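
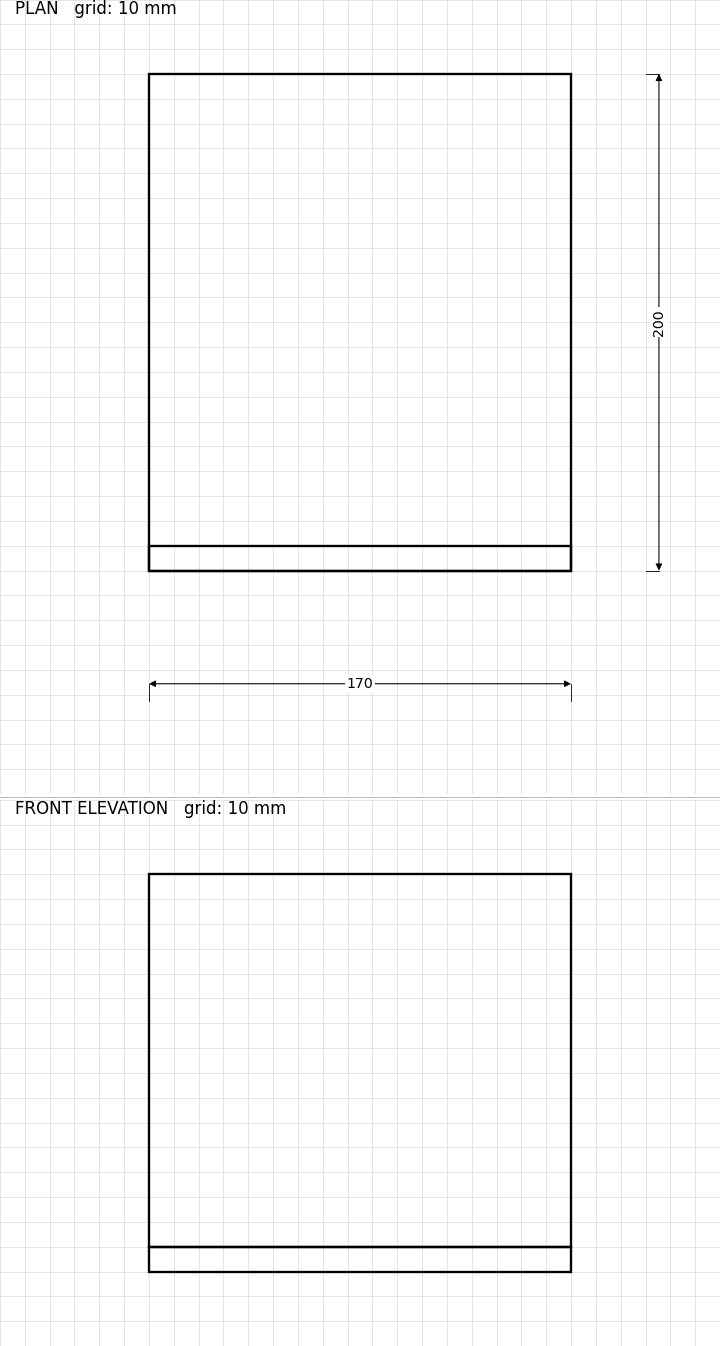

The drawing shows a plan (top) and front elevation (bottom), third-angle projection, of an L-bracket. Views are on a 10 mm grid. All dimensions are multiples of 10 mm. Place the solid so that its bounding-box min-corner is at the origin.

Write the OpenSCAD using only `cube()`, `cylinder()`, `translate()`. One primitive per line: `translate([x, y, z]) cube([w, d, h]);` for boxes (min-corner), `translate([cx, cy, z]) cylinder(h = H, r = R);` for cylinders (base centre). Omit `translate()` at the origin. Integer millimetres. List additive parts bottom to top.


cube([170, 200, 10]);
translate([0, 0, 10]) cube([170, 10, 150]);


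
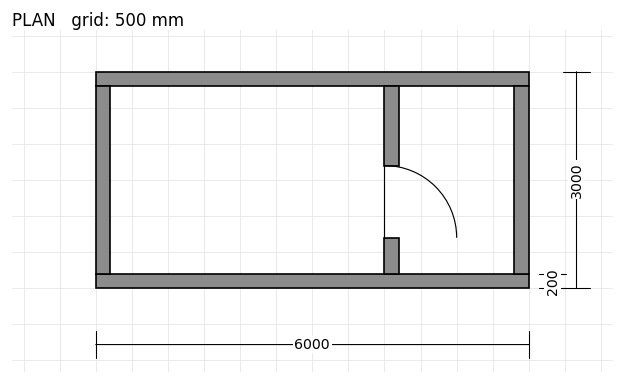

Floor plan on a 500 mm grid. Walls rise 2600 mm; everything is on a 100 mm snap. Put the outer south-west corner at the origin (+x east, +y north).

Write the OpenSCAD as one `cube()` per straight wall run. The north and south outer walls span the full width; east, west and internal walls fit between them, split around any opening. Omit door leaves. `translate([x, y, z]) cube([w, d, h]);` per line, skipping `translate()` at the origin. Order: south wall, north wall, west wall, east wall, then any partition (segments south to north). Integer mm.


cube([6000, 200, 2600]);
translate([0, 2800, 0]) cube([6000, 200, 2600]);
translate([0, 200, 0]) cube([200, 2600, 2600]);
translate([5800, 200, 0]) cube([200, 2600, 2600]);
translate([4000, 200, 0]) cube([200, 500, 2600]);
translate([4000, 1700, 0]) cube([200, 1100, 2600]);


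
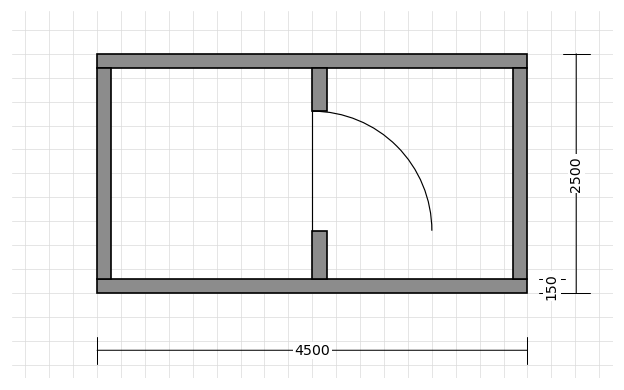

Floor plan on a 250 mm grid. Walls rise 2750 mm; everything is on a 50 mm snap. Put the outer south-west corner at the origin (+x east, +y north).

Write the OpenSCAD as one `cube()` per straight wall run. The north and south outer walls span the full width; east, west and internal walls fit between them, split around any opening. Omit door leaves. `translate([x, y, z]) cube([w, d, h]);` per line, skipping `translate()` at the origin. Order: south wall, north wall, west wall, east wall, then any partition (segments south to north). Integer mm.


cube([4500, 150, 2750]);
translate([0, 2350, 0]) cube([4500, 150, 2750]);
translate([0, 150, 0]) cube([150, 2200, 2750]);
translate([4350, 150, 0]) cube([150, 2200, 2750]);
translate([2250, 150, 0]) cube([150, 500, 2750]);
translate([2250, 1900, 0]) cube([150, 450, 2750]);


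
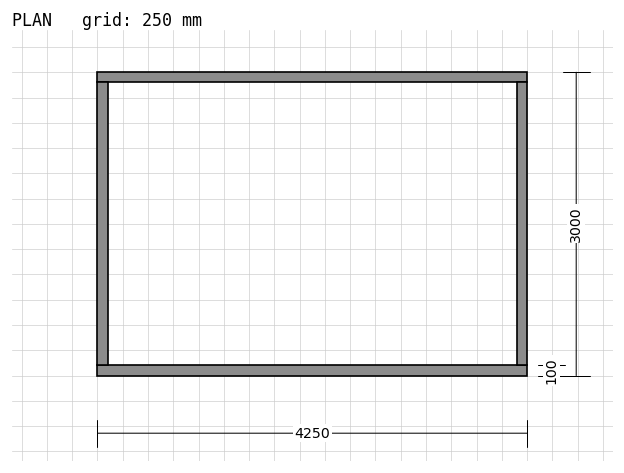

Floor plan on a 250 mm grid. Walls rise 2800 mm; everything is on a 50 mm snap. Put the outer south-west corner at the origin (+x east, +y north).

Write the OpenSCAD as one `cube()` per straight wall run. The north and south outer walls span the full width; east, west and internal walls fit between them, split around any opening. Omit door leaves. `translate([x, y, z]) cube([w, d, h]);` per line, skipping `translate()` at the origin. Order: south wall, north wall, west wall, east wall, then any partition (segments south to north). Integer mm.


cube([4250, 100, 2800]);
translate([0, 2900, 0]) cube([4250, 100, 2800]);
translate([0, 100, 0]) cube([100, 2800, 2800]);
translate([4150, 100, 0]) cube([100, 2800, 2800]);


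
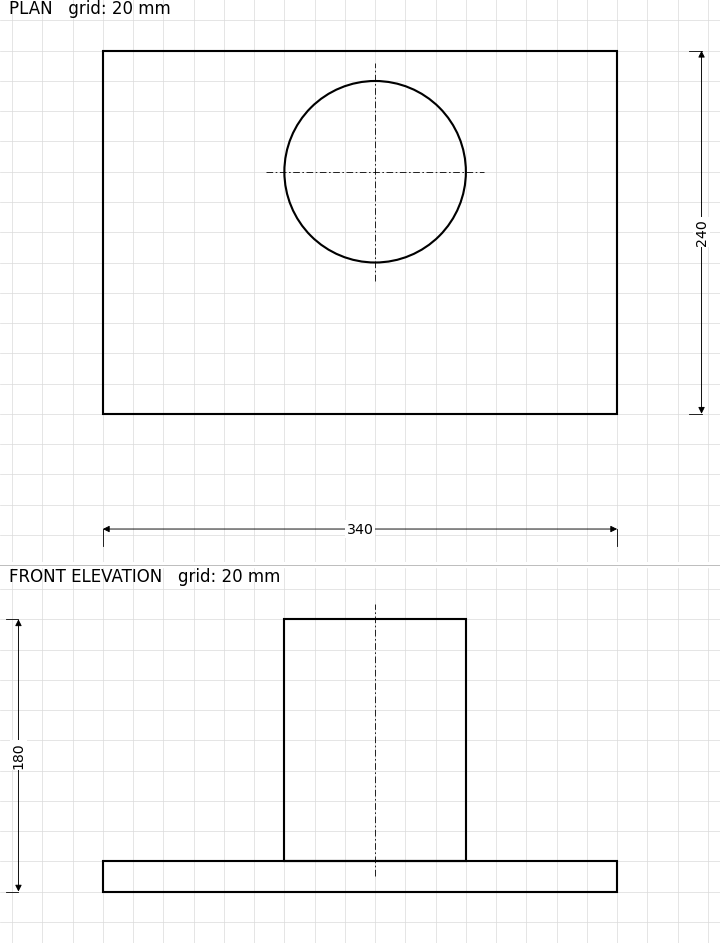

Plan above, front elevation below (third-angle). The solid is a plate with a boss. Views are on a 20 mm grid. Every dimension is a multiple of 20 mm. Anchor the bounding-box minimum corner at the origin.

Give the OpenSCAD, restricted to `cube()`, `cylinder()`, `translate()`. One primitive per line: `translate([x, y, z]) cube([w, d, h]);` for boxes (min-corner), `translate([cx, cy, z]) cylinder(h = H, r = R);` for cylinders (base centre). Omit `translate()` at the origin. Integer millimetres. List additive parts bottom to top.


cube([340, 240, 20]);
translate([180, 160, 20]) cylinder(h = 160, r = 60);


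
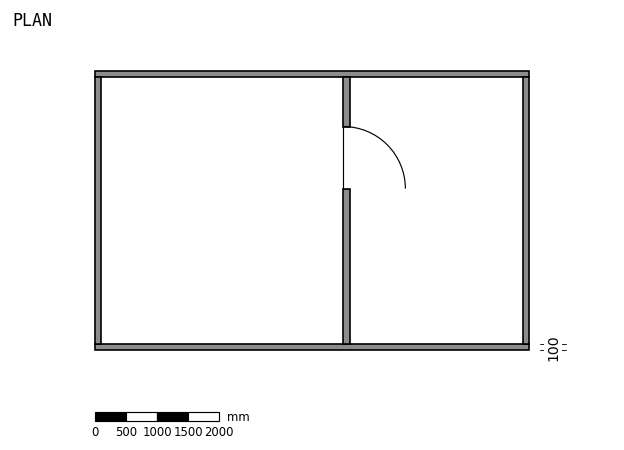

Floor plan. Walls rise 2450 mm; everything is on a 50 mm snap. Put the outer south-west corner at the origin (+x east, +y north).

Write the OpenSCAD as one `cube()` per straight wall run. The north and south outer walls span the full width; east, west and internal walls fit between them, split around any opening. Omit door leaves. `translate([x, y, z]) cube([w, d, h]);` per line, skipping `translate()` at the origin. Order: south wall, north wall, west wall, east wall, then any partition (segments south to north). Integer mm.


cube([7000, 100, 2450]);
translate([0, 4400, 0]) cube([7000, 100, 2450]);
translate([0, 100, 0]) cube([100, 4300, 2450]);
translate([6900, 100, 0]) cube([100, 4300, 2450]);
translate([4000, 100, 0]) cube([100, 2500, 2450]);
translate([4000, 3600, 0]) cube([100, 800, 2450]);


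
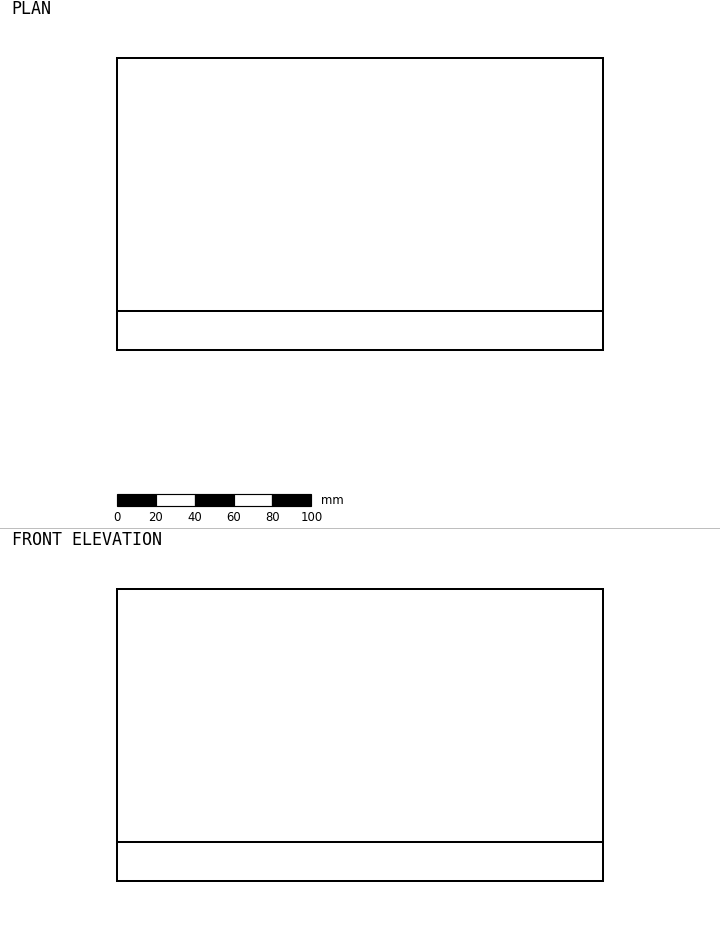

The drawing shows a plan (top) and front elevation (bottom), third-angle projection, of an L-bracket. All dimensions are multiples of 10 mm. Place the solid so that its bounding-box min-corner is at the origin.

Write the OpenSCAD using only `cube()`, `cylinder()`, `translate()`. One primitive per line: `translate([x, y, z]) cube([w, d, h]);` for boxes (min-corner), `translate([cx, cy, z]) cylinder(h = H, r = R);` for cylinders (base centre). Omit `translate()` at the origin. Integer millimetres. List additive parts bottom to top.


cube([250, 150, 20]);
translate([0, 0, 20]) cube([250, 20, 130]);


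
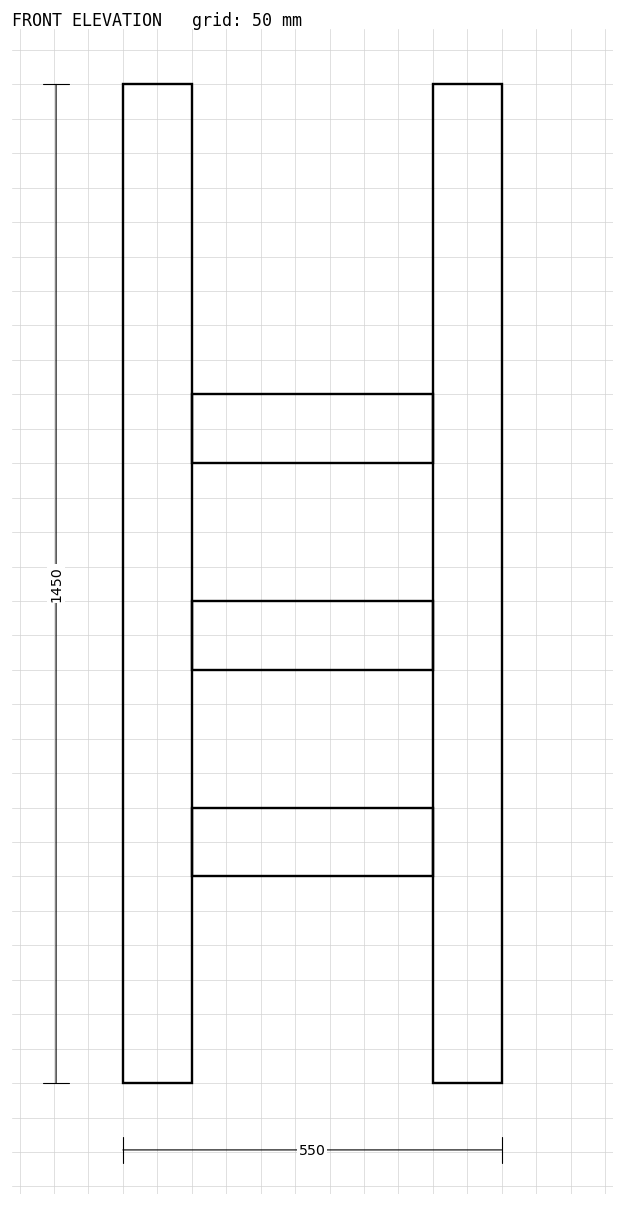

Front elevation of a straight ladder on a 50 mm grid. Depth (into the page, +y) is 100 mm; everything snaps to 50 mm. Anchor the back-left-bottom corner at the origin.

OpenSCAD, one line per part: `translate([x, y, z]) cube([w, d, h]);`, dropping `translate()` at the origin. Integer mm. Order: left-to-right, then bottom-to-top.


cube([100, 100, 1450]);
translate([100, 0, 300]) cube([350, 100, 100]);
translate([100, 0, 600]) cube([350, 100, 100]);
translate([100, 0, 900]) cube([350, 100, 100]);
translate([450, 0, 0]) cube([100, 100, 1450]);


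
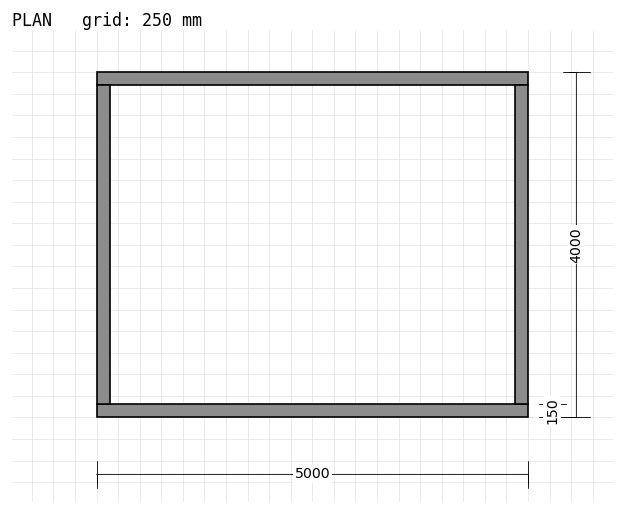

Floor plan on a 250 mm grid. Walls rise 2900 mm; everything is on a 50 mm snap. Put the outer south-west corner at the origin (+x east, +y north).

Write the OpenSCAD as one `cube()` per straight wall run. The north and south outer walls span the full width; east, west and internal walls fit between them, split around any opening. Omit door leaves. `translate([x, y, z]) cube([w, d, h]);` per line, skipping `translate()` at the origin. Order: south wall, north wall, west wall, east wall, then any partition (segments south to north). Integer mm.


cube([5000, 150, 2900]);
translate([0, 3850, 0]) cube([5000, 150, 2900]);
translate([0, 150, 0]) cube([150, 3700, 2900]);
translate([4850, 150, 0]) cube([150, 3700, 2900]);


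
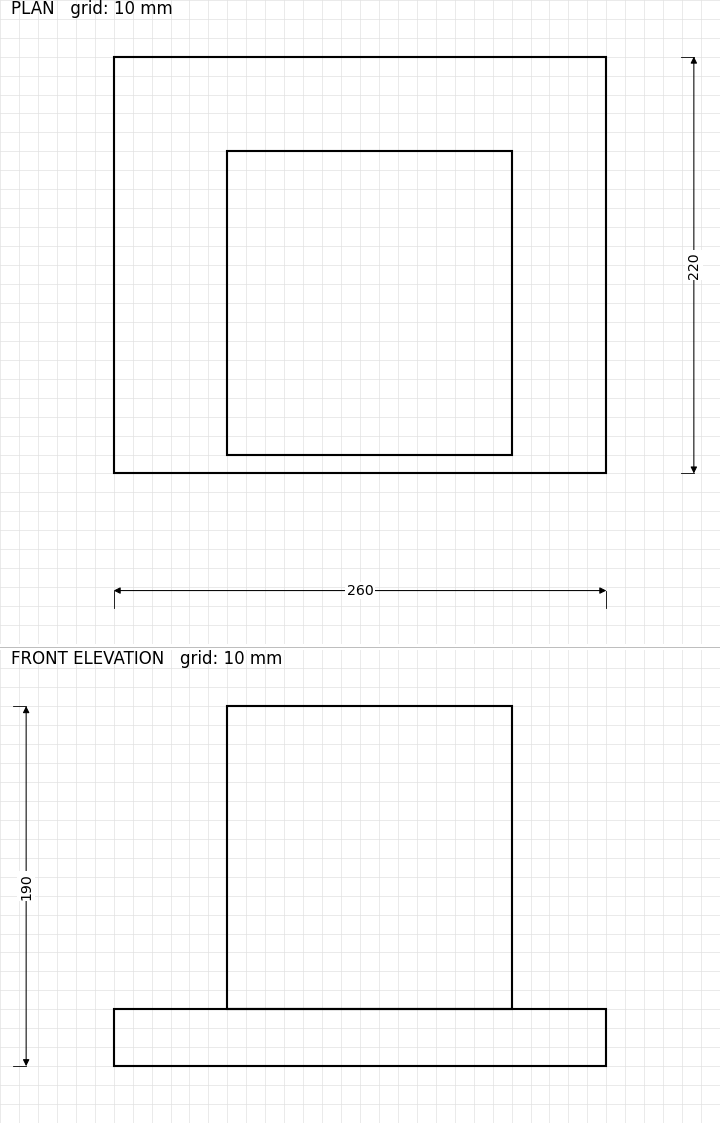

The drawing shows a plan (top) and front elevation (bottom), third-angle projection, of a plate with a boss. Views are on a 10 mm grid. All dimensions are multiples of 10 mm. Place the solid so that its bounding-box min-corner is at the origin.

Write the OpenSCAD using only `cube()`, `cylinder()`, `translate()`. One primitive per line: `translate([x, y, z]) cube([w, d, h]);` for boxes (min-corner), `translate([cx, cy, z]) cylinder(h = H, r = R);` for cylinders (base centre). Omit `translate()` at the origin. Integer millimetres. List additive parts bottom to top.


cube([260, 220, 30]);
translate([60, 10, 30]) cube([150, 160, 160]);


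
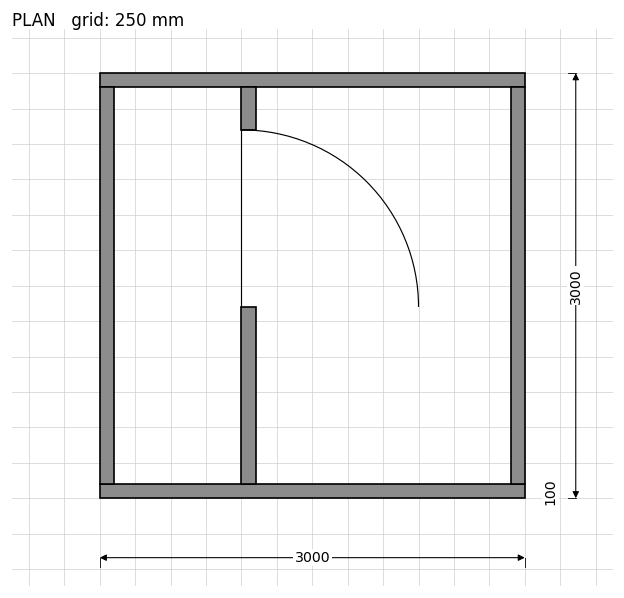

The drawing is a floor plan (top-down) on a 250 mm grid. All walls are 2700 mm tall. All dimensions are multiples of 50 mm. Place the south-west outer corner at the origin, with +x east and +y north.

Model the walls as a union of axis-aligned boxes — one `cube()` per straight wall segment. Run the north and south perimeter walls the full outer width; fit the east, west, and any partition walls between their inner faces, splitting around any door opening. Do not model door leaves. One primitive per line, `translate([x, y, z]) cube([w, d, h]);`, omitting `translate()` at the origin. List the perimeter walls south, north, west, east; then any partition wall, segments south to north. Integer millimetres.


cube([3000, 100, 2700]);
translate([0, 2900, 0]) cube([3000, 100, 2700]);
translate([0, 100, 0]) cube([100, 2800, 2700]);
translate([2900, 100, 0]) cube([100, 2800, 2700]);
translate([1000, 100, 0]) cube([100, 1250, 2700]);
translate([1000, 2600, 0]) cube([100, 300, 2700]);


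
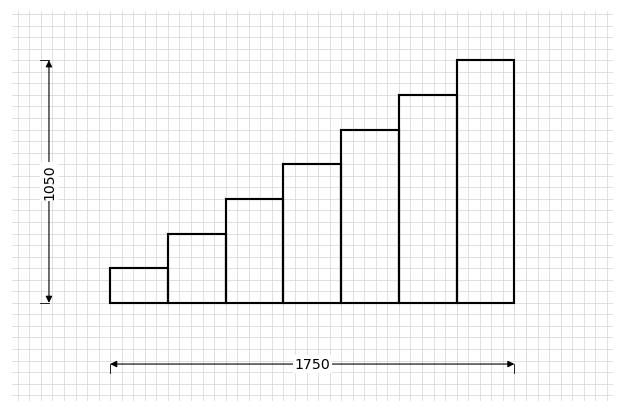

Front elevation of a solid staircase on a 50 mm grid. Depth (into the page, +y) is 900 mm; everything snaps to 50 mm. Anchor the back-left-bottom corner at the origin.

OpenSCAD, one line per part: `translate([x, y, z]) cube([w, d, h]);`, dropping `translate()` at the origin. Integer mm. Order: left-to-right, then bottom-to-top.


cube([250, 900, 150]);
translate([250, 0, 0]) cube([250, 900, 300]);
translate([500, 0, 0]) cube([250, 900, 450]);
translate([750, 0, 0]) cube([250, 900, 600]);
translate([1000, 0, 0]) cube([250, 900, 750]);
translate([1250, 0, 0]) cube([250, 900, 900]);
translate([1500, 0, 0]) cube([250, 900, 1050]);


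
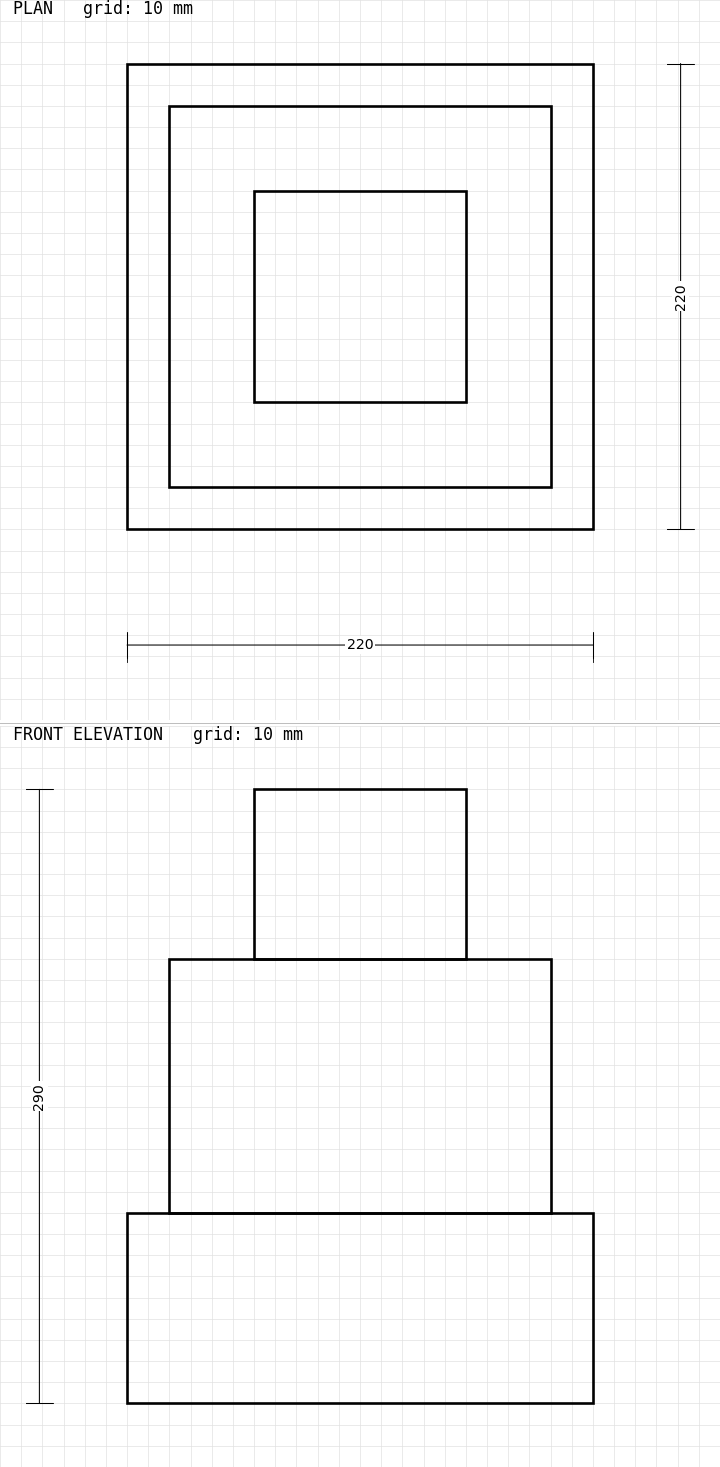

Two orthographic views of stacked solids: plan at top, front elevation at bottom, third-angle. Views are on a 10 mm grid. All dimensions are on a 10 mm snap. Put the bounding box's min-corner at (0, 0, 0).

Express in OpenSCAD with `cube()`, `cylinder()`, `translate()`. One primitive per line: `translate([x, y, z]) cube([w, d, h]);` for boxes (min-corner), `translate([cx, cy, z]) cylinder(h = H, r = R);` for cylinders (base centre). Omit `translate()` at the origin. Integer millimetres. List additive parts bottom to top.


cube([220, 220, 90]);
translate([20, 20, 90]) cube([180, 180, 120]);
translate([60, 60, 210]) cube([100, 100, 80]);


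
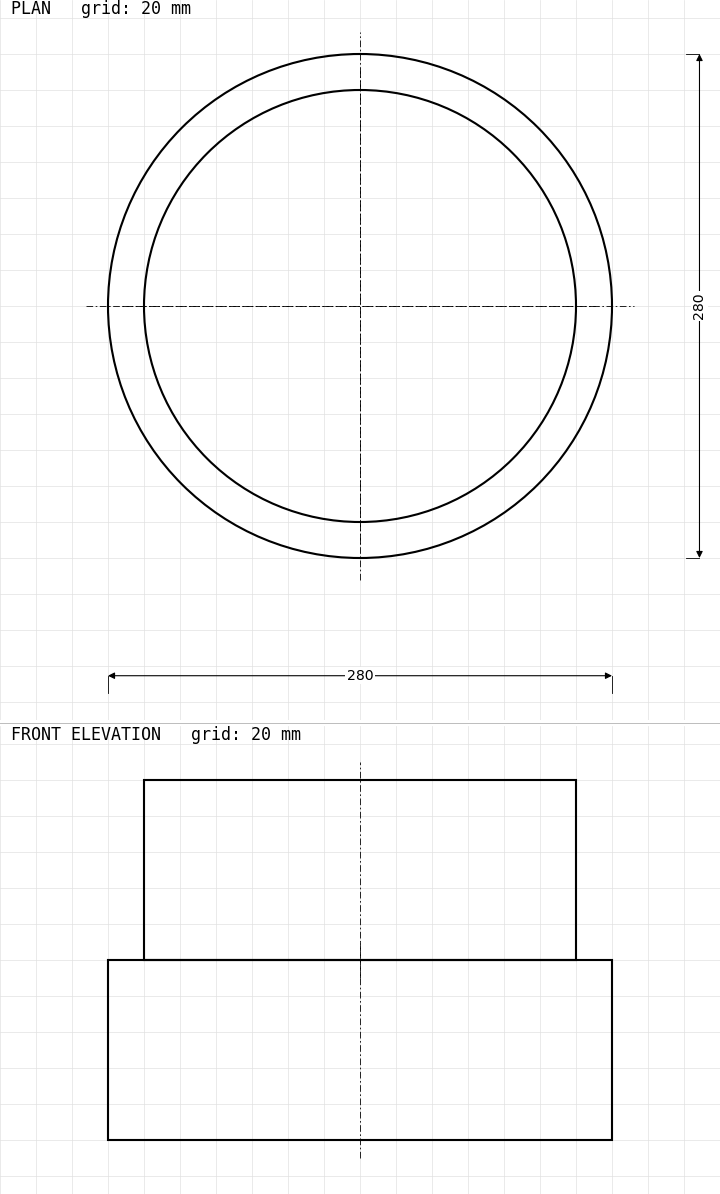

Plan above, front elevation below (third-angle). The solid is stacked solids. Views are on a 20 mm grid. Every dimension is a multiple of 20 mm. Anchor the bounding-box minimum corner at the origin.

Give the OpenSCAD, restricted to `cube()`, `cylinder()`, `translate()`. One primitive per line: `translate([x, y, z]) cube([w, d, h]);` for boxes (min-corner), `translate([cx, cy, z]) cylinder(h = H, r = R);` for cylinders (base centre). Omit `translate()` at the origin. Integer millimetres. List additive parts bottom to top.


translate([140, 140, 0]) cylinder(h = 100, r = 140);
translate([140, 140, 100]) cylinder(h = 100, r = 120);


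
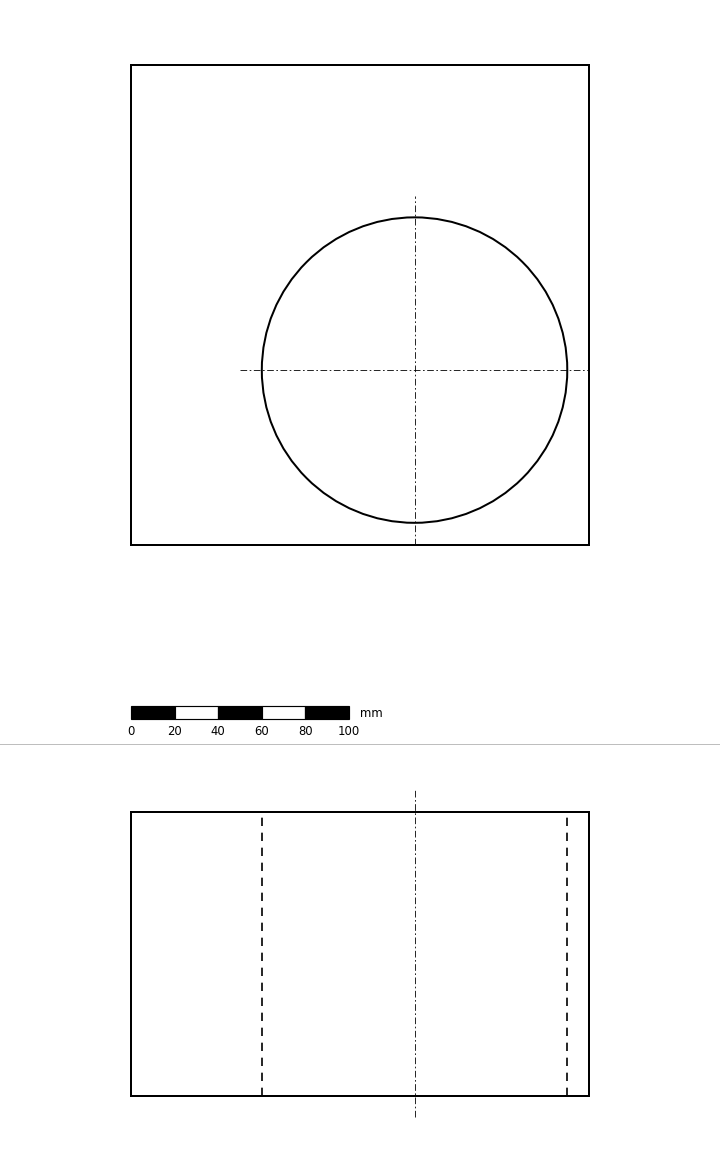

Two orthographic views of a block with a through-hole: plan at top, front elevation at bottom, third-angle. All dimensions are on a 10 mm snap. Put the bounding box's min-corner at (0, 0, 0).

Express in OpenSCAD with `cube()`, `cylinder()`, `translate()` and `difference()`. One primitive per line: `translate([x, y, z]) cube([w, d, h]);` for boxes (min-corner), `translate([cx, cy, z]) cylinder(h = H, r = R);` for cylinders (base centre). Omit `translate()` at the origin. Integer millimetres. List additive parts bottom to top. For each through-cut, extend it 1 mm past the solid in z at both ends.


difference() {
  cube([210, 220, 130]);
  translate([130, 80, -1]) cylinder(h = 132, r = 70);
}


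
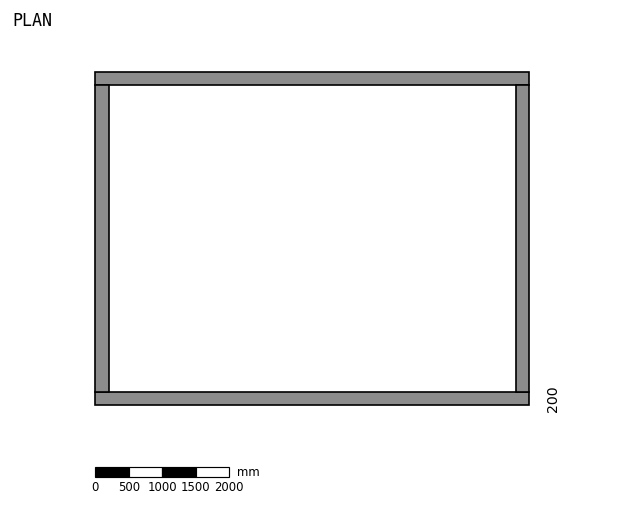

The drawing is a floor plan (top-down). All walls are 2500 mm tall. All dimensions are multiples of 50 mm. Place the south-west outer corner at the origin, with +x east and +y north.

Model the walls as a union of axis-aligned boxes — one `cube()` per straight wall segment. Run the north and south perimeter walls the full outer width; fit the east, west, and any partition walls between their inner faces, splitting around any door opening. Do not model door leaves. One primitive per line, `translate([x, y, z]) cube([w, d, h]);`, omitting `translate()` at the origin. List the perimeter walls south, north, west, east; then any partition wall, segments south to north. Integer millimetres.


cube([6500, 200, 2500]);
translate([0, 4800, 0]) cube([6500, 200, 2500]);
translate([0, 200, 0]) cube([200, 4600, 2500]);
translate([6300, 200, 0]) cube([200, 4600, 2500]);


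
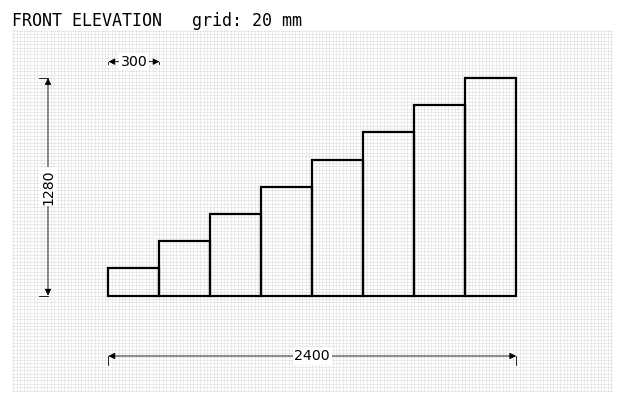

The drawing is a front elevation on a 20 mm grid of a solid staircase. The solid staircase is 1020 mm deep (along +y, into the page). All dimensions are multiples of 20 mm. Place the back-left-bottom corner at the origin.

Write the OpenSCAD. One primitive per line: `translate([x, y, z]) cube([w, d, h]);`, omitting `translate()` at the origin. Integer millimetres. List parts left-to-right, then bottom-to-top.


cube([300, 1020, 160]);
translate([300, 0, 0]) cube([300, 1020, 320]);
translate([600, 0, 0]) cube([300, 1020, 480]);
translate([900, 0, 0]) cube([300, 1020, 640]);
translate([1200, 0, 0]) cube([300, 1020, 800]);
translate([1500, 0, 0]) cube([300, 1020, 960]);
translate([1800, 0, 0]) cube([300, 1020, 1120]);
translate([2100, 0, 0]) cube([300, 1020, 1280]);


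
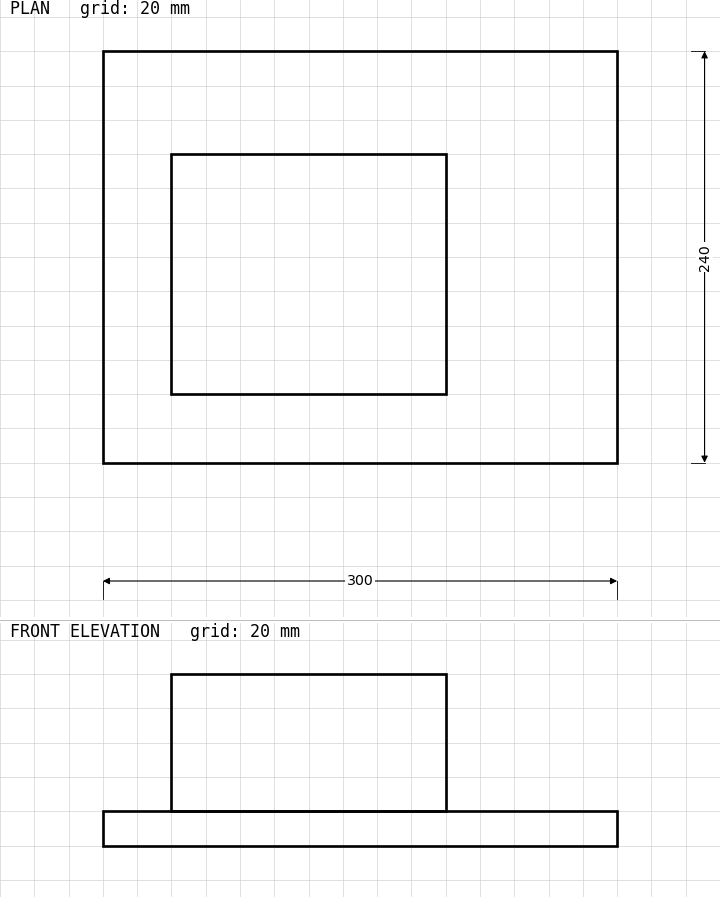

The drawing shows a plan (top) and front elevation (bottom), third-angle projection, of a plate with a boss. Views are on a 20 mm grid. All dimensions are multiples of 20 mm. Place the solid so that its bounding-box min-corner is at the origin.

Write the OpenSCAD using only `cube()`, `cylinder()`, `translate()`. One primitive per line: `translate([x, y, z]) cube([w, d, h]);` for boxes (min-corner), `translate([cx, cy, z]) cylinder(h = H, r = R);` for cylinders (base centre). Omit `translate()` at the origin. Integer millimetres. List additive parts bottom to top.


cube([300, 240, 20]);
translate([40, 40, 20]) cube([160, 140, 80]);


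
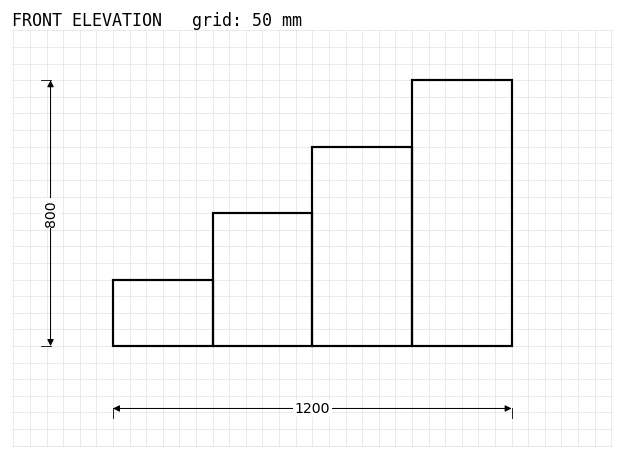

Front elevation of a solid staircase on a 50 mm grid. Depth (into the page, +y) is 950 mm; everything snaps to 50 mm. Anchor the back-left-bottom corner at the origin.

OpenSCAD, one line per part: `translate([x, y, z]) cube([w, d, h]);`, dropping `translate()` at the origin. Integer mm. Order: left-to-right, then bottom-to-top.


cube([300, 950, 200]);
translate([300, 0, 0]) cube([300, 950, 400]);
translate([600, 0, 0]) cube([300, 950, 600]);
translate([900, 0, 0]) cube([300, 950, 800]);


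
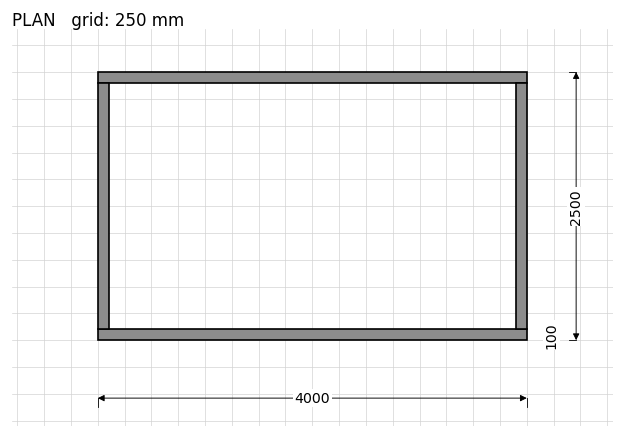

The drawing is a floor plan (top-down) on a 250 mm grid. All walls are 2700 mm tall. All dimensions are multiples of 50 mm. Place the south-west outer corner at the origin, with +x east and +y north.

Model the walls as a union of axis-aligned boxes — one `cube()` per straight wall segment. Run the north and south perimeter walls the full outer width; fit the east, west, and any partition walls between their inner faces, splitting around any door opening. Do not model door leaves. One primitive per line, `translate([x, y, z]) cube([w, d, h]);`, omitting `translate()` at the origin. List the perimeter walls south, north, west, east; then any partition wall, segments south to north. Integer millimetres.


cube([4000, 100, 2700]);
translate([0, 2400, 0]) cube([4000, 100, 2700]);
translate([0, 100, 0]) cube([100, 2300, 2700]);
translate([3900, 100, 0]) cube([100, 2300, 2700]);


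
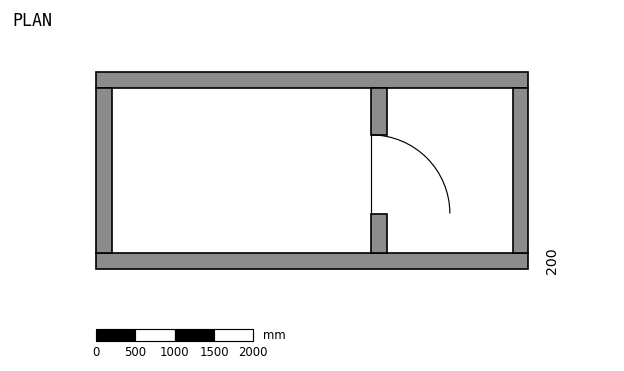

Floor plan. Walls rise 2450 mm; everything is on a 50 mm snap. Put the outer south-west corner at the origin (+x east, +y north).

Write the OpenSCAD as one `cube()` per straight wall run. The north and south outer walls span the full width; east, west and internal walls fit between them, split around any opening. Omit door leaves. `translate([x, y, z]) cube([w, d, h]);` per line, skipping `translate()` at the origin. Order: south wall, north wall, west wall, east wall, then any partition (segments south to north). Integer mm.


cube([5500, 200, 2450]);
translate([0, 2300, 0]) cube([5500, 200, 2450]);
translate([0, 200, 0]) cube([200, 2100, 2450]);
translate([5300, 200, 0]) cube([200, 2100, 2450]);
translate([3500, 200, 0]) cube([200, 500, 2450]);
translate([3500, 1700, 0]) cube([200, 600, 2450]);


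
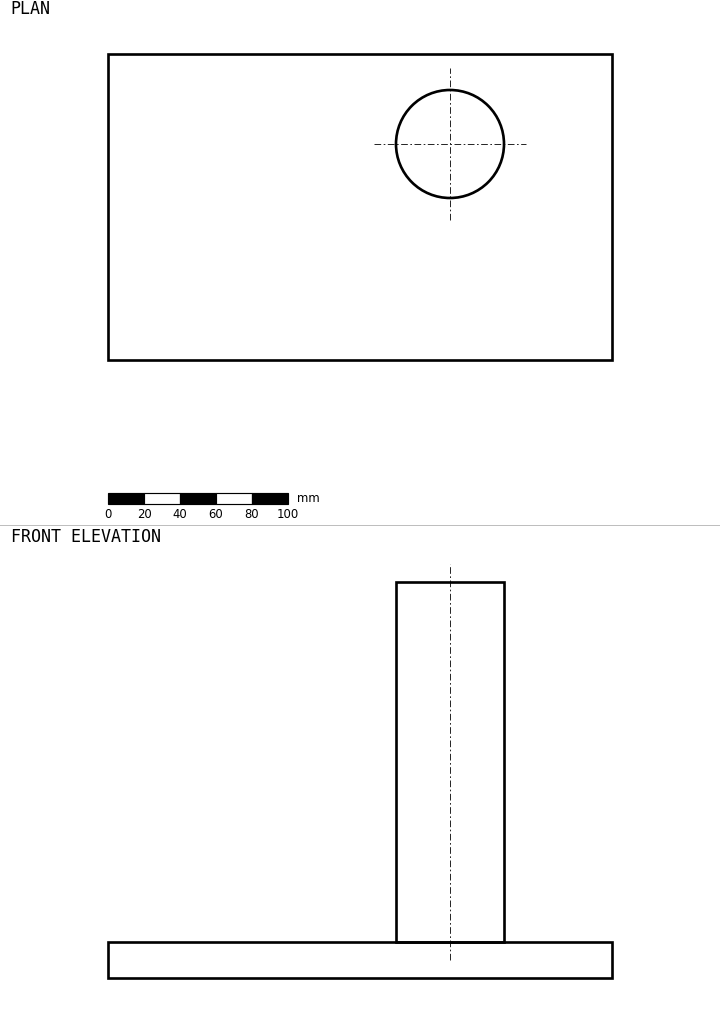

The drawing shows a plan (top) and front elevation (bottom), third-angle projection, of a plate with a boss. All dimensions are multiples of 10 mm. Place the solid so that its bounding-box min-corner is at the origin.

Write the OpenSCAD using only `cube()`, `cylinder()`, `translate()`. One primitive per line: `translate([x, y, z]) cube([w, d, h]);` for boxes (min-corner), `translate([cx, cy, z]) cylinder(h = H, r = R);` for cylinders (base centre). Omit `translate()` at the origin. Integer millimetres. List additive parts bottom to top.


cube([280, 170, 20]);
translate([190, 120, 20]) cylinder(h = 200, r = 30);


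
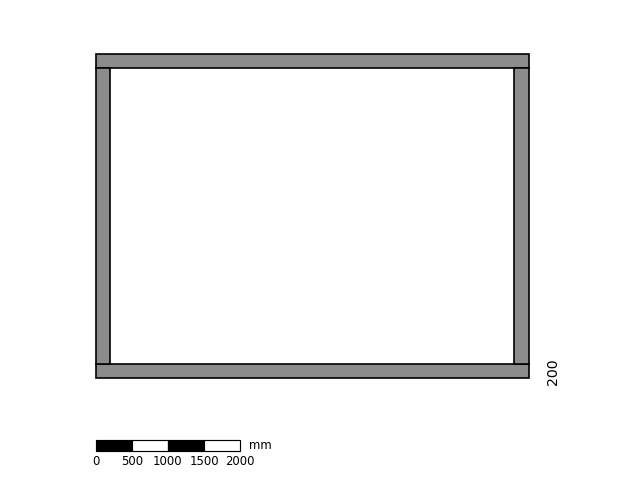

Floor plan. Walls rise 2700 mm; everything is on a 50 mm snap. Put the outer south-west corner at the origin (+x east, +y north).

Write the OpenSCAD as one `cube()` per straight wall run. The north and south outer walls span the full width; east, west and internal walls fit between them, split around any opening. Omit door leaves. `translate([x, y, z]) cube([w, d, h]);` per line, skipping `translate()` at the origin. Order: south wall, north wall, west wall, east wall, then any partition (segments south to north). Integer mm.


cube([6000, 200, 2700]);
translate([0, 4300, 0]) cube([6000, 200, 2700]);
translate([0, 200, 0]) cube([200, 4100, 2700]);
translate([5800, 200, 0]) cube([200, 4100, 2700]);


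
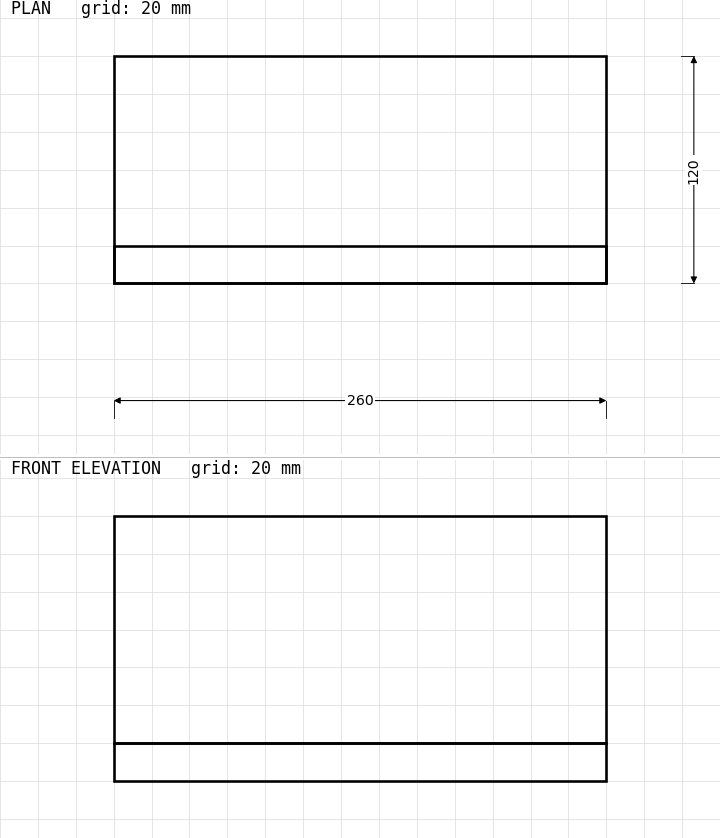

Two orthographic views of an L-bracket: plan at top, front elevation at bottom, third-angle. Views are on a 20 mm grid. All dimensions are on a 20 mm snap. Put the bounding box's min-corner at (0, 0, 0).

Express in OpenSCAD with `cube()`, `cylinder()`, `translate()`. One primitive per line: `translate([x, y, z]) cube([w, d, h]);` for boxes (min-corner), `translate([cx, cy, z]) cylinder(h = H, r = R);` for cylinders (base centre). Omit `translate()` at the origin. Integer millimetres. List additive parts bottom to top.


cube([260, 120, 20]);
translate([0, 0, 20]) cube([260, 20, 120]);


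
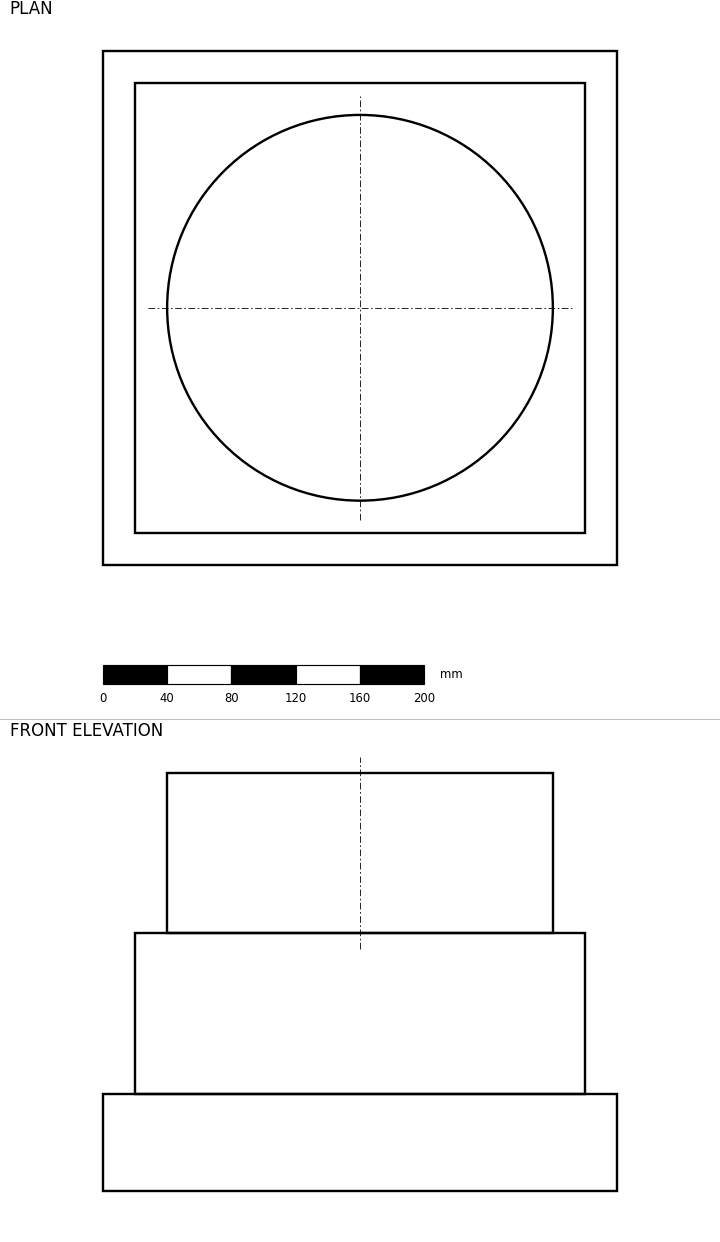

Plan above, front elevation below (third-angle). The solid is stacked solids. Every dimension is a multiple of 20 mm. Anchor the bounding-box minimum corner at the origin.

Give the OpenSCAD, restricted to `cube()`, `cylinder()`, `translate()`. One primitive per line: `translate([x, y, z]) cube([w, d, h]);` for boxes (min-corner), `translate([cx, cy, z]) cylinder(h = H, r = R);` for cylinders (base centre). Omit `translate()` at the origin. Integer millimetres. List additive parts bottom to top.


cube([320, 320, 60]);
translate([20, 20, 60]) cube([280, 280, 100]);
translate([160, 160, 160]) cylinder(h = 100, r = 120);


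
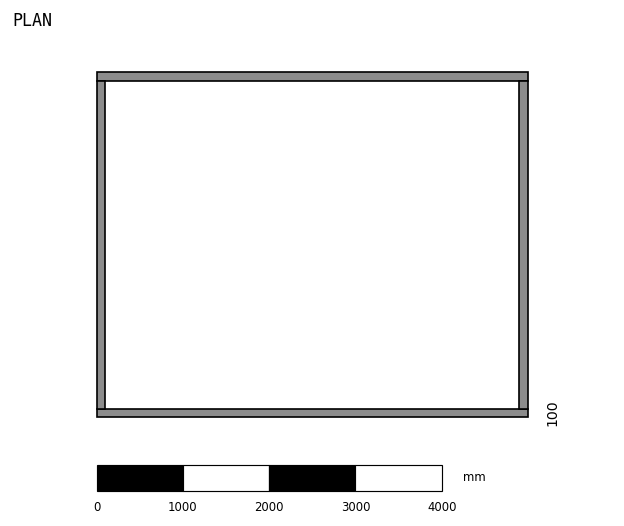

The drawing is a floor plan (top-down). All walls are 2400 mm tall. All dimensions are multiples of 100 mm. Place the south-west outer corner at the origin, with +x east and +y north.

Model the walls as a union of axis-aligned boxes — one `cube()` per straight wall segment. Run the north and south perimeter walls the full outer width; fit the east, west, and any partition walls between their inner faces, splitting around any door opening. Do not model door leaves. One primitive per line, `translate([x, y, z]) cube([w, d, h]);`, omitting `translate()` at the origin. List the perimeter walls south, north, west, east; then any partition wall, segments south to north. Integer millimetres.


cube([5000, 100, 2400]);
translate([0, 3900, 0]) cube([5000, 100, 2400]);
translate([0, 100, 0]) cube([100, 3800, 2400]);
translate([4900, 100, 0]) cube([100, 3800, 2400]);


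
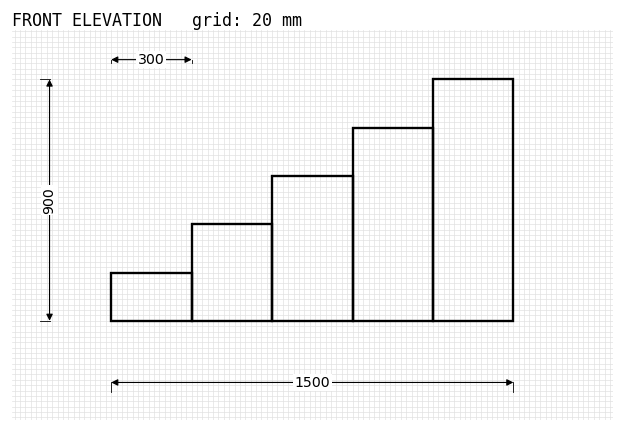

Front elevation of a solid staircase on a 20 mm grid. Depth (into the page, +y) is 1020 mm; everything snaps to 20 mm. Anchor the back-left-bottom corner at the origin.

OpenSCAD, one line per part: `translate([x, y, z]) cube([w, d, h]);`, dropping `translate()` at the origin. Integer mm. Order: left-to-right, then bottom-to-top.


cube([300, 1020, 180]);
translate([300, 0, 0]) cube([300, 1020, 360]);
translate([600, 0, 0]) cube([300, 1020, 540]);
translate([900, 0, 0]) cube([300, 1020, 720]);
translate([1200, 0, 0]) cube([300, 1020, 900]);


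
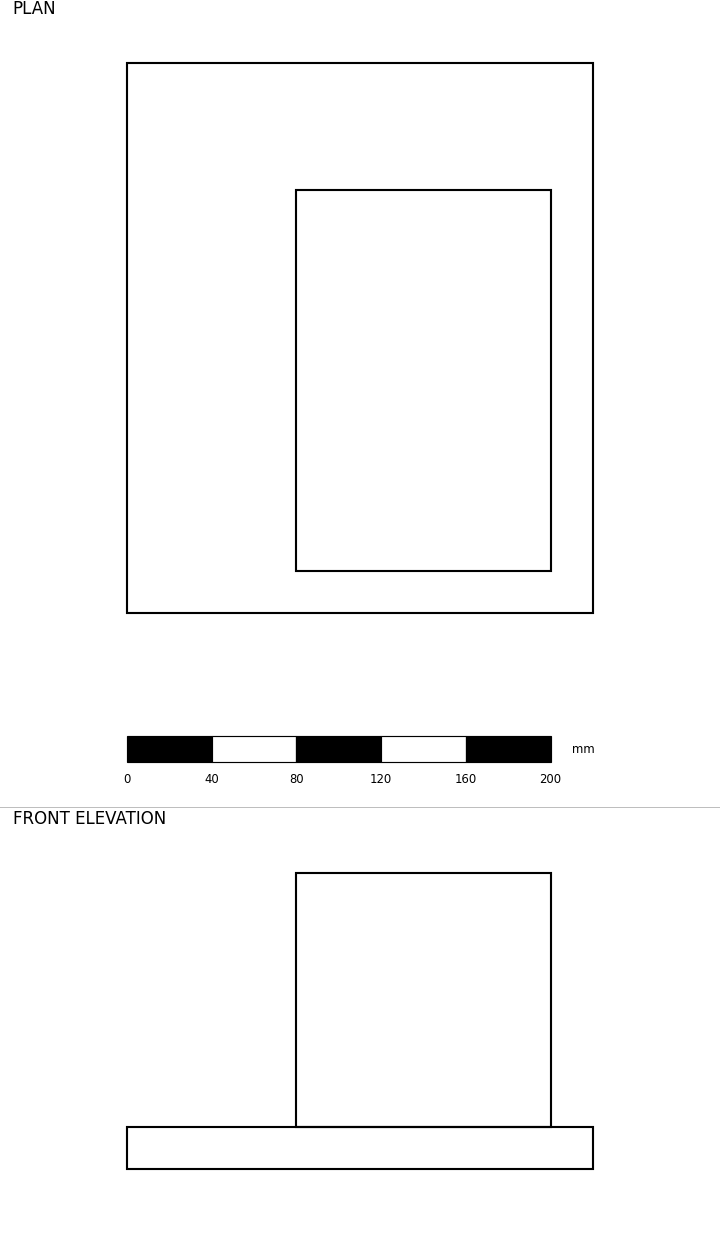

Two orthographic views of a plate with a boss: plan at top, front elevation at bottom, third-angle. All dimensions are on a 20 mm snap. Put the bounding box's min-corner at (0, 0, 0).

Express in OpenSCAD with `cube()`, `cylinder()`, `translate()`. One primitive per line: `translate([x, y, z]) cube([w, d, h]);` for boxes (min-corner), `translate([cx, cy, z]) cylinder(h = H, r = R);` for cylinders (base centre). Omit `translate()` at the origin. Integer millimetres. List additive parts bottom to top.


cube([220, 260, 20]);
translate([80, 20, 20]) cube([120, 180, 120]);


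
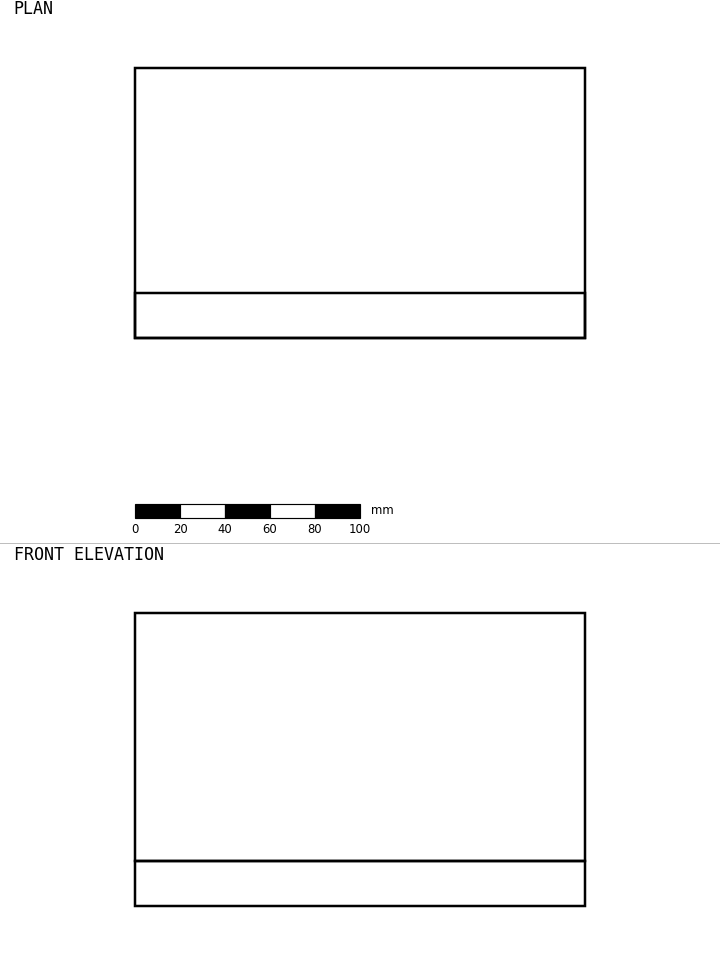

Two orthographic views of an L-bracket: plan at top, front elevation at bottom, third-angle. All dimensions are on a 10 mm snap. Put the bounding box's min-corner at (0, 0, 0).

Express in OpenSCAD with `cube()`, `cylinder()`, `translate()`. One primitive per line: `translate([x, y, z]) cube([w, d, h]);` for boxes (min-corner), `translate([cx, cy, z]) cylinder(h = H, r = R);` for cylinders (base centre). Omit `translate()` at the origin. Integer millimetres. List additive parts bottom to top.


cube([200, 120, 20]);
translate([0, 0, 20]) cube([200, 20, 110]);


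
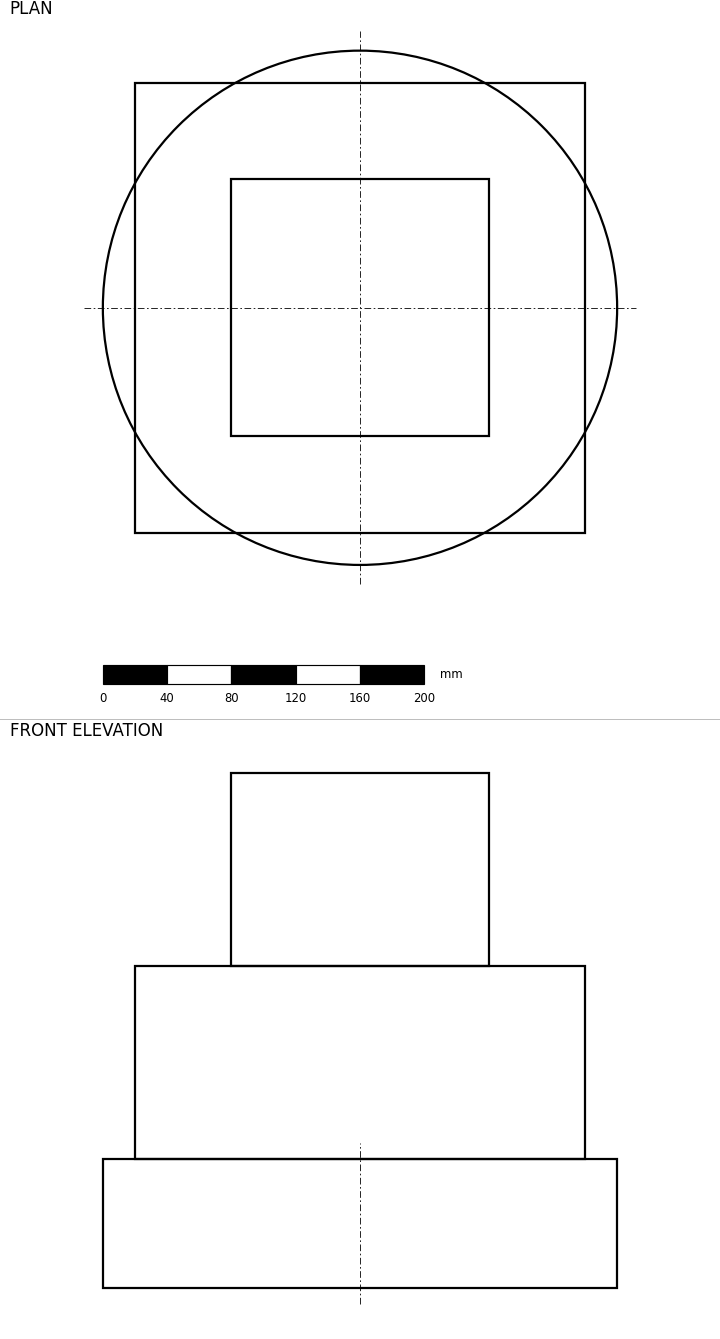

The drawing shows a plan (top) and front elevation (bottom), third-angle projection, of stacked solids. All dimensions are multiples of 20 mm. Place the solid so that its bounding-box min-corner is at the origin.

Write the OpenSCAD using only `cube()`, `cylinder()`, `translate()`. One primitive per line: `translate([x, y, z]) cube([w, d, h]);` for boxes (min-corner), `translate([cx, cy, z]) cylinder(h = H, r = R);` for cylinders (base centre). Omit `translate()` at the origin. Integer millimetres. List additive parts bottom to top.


translate([160, 160, 0]) cylinder(h = 80, r = 160);
translate([20, 20, 80]) cube([280, 280, 120]);
translate([80, 80, 200]) cube([160, 160, 120]);


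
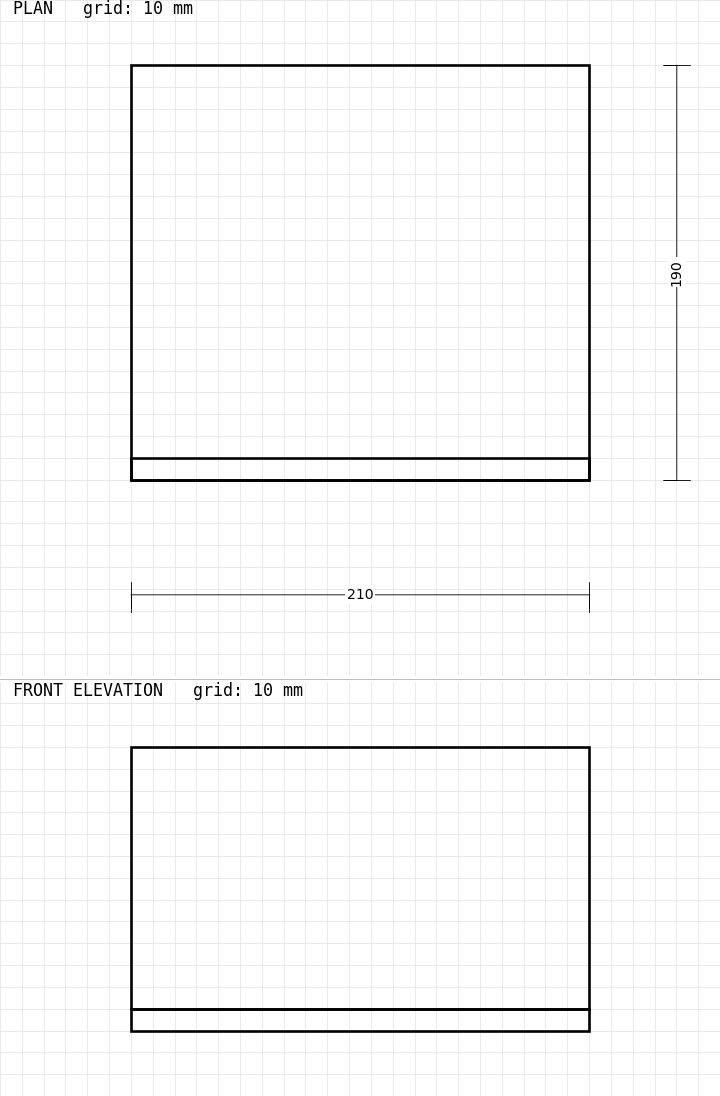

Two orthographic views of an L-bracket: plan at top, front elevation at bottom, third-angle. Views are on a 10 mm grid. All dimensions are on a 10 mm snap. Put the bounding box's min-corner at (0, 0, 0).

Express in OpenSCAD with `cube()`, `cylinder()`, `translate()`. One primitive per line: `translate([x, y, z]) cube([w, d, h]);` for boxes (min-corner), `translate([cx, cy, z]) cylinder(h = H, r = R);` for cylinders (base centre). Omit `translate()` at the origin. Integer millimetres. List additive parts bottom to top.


cube([210, 190, 10]);
translate([0, 0, 10]) cube([210, 10, 120]);


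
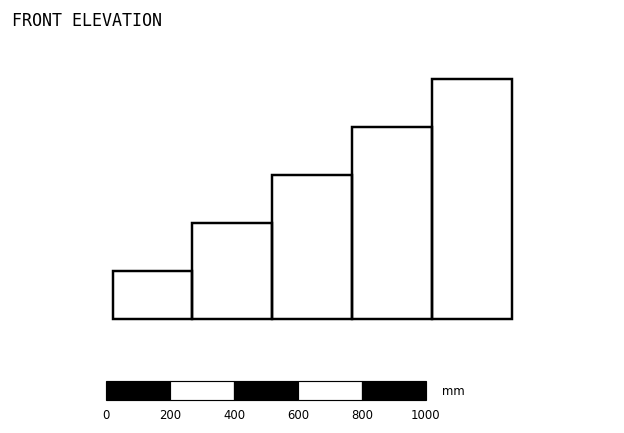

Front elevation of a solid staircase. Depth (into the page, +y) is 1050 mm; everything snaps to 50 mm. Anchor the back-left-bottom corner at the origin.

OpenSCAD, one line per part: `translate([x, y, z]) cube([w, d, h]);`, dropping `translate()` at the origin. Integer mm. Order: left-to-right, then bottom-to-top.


cube([250, 1050, 150]);
translate([250, 0, 0]) cube([250, 1050, 300]);
translate([500, 0, 0]) cube([250, 1050, 450]);
translate([750, 0, 0]) cube([250, 1050, 600]);
translate([1000, 0, 0]) cube([250, 1050, 750]);


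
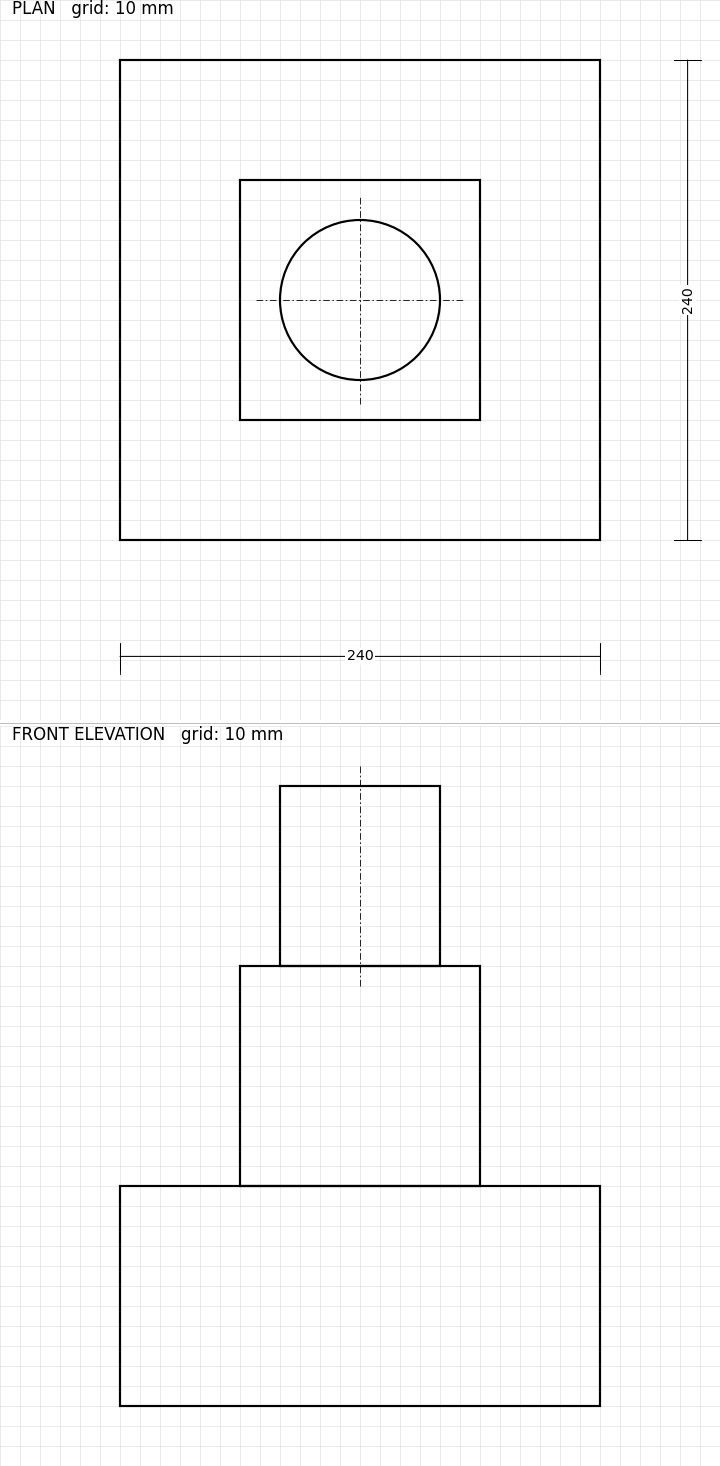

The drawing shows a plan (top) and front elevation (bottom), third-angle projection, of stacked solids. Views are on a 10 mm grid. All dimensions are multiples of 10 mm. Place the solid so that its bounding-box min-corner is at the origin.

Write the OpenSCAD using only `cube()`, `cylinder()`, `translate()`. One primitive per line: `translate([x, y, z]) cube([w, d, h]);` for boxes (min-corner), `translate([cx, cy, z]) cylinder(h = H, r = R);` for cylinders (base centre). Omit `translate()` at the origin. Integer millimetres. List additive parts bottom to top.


cube([240, 240, 110]);
translate([60, 60, 110]) cube([120, 120, 110]);
translate([120, 120, 220]) cylinder(h = 90, r = 40);


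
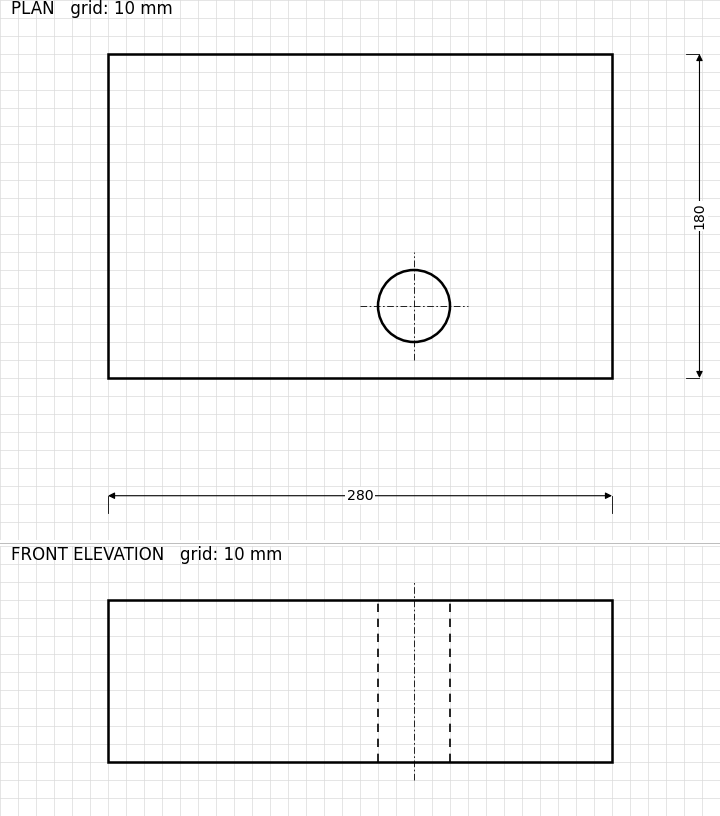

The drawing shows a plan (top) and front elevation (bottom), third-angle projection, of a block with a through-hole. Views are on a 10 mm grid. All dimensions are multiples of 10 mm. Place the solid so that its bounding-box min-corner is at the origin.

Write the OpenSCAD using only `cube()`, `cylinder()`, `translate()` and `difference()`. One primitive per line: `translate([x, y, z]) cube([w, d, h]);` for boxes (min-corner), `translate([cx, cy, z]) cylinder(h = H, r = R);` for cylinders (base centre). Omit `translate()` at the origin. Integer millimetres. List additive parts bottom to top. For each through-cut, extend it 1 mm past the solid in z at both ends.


difference() {
  cube([280, 180, 90]);
  translate([170, 40, -1]) cylinder(h = 92, r = 20);
}


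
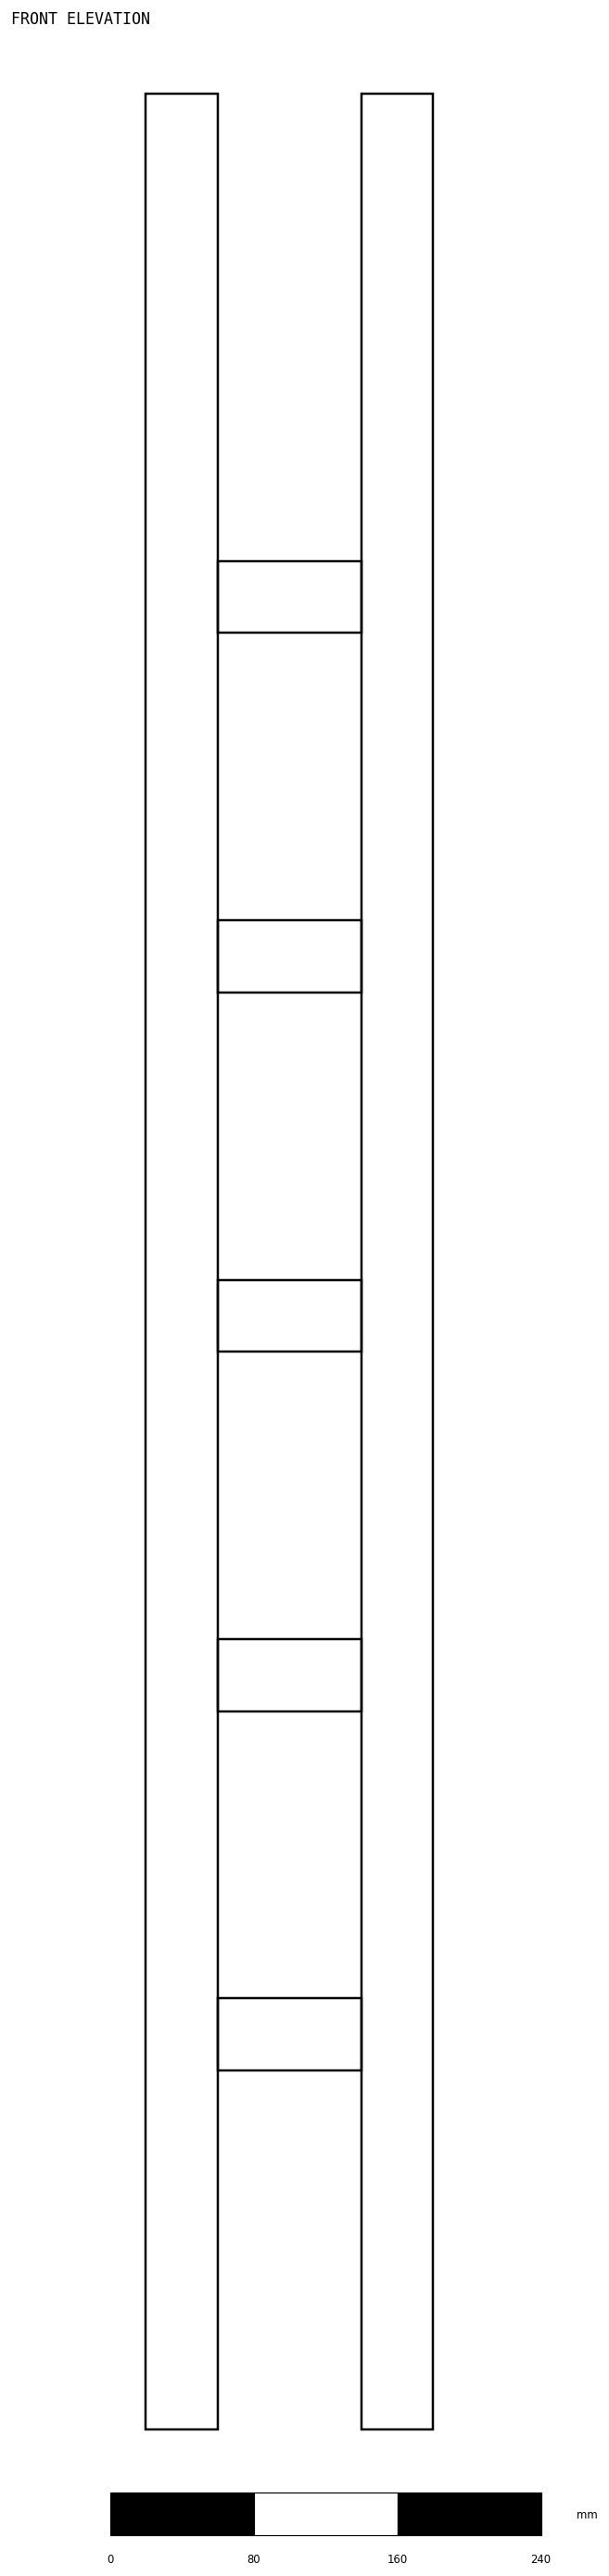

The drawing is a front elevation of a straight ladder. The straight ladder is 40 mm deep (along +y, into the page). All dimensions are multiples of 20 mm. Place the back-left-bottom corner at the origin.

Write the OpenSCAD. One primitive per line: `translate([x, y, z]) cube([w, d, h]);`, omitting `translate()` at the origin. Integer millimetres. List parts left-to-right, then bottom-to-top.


cube([40, 40, 1300]);
translate([40, 0, 200]) cube([80, 40, 40]);
translate([40, 0, 400]) cube([80, 40, 40]);
translate([40, 0, 600]) cube([80, 40, 40]);
translate([40, 0, 800]) cube([80, 40, 40]);
translate([40, 0, 1000]) cube([80, 40, 40]);
translate([120, 0, 0]) cube([40, 40, 1300]);


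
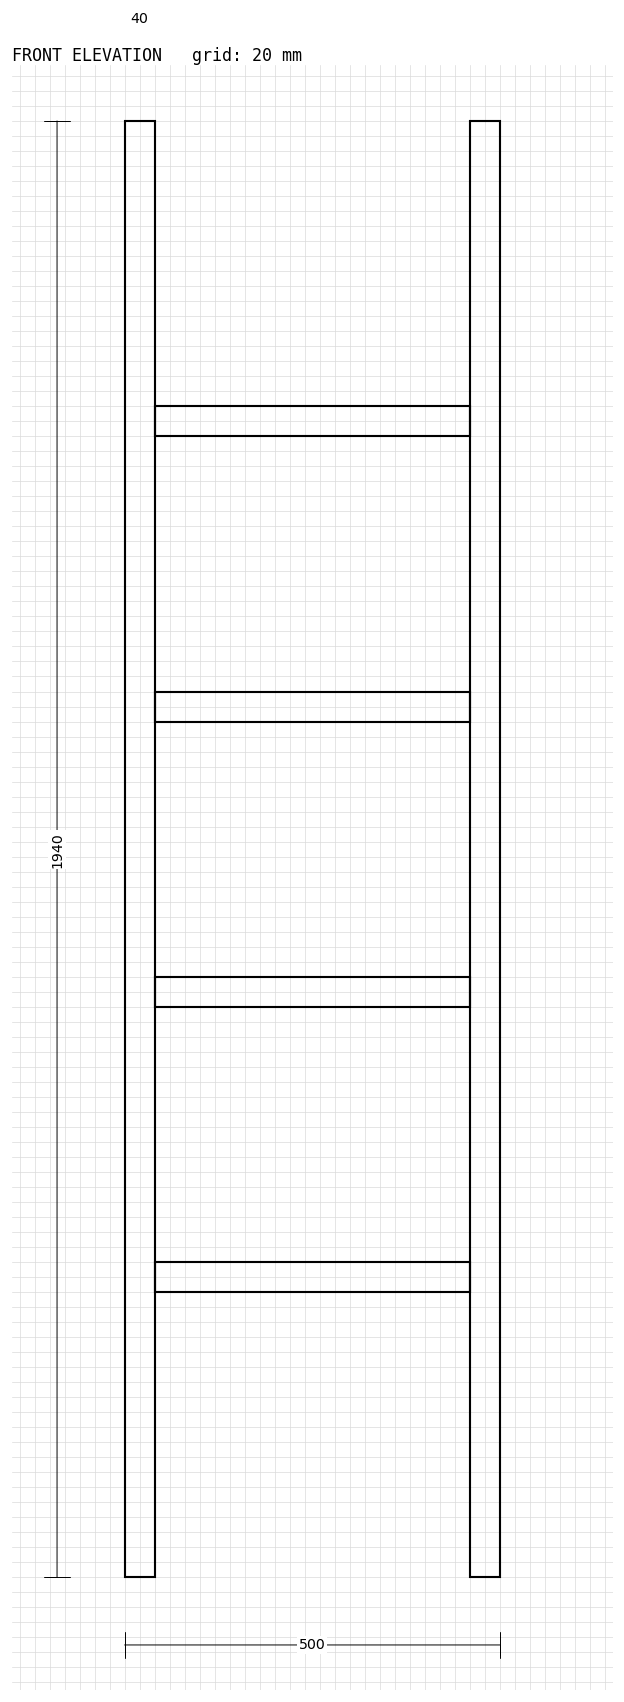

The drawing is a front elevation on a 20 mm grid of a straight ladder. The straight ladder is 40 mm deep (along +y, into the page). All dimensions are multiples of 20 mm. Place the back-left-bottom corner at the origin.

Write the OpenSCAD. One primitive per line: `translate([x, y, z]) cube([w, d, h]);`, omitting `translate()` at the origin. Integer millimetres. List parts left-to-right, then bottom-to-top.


cube([40, 40, 1940]);
translate([40, 0, 380]) cube([420, 40, 40]);
translate([40, 0, 760]) cube([420, 40, 40]);
translate([40, 0, 1140]) cube([420, 40, 40]);
translate([40, 0, 1520]) cube([420, 40, 40]);
translate([460, 0, 0]) cube([40, 40, 1940]);


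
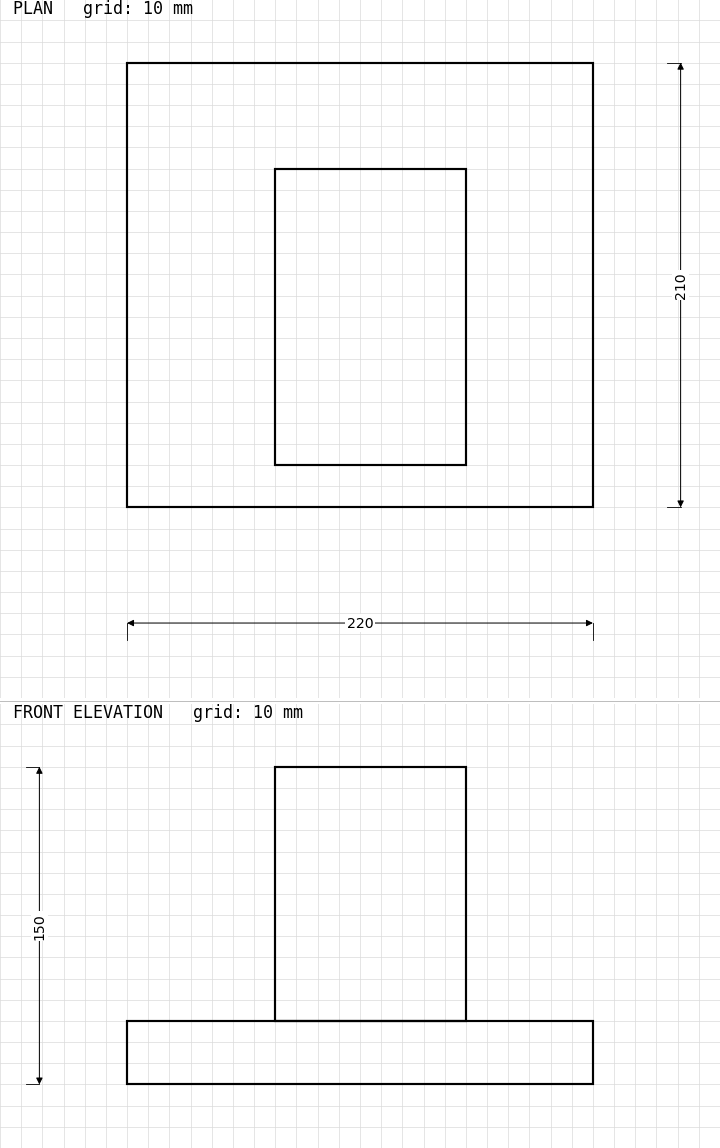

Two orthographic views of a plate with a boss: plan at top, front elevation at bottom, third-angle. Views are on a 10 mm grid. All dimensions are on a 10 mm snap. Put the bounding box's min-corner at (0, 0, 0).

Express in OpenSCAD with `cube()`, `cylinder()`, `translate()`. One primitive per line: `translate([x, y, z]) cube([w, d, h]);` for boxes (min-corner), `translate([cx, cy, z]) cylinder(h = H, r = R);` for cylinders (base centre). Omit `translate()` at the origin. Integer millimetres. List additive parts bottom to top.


cube([220, 210, 30]);
translate([70, 20, 30]) cube([90, 140, 120]);
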